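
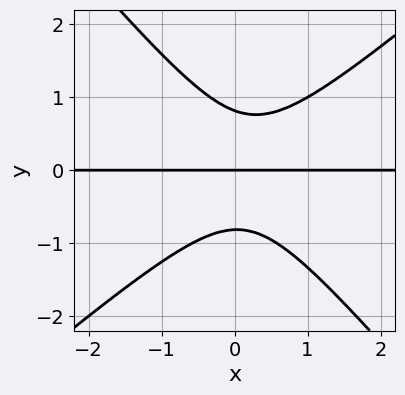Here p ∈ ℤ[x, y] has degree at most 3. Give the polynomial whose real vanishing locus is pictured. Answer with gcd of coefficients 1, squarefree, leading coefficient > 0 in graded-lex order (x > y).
3*x^2*y - x*y^2 - 3*y^3 - x*y + 2*y

First, the degree is 3 — no degree-2 curve has this shape.
Then, against the integer gridlines: the visible x-axis segment lies entirely on the curve; it crosses the y-axis at the gridline y = 0.
Finally, fitting integer coefficients to these (and the overall shape) gives p.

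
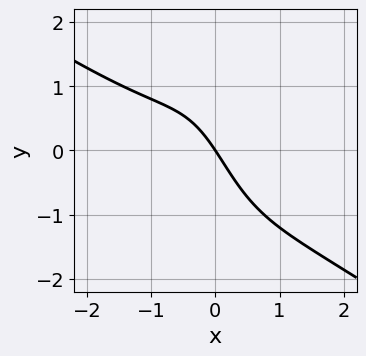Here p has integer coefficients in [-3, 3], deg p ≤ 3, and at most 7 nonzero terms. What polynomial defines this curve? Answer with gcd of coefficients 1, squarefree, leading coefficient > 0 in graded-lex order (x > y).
First, degree: a generic line meets the curve in up to 3 points, so deg p = 3.
Next, reading off the gridlines: it crosses the y-axis at the gridline y = 0; it meets the x-axis at x = 0 (among the integer gridlines).
Finally, the integer polynomial consistent with all of this is the stated p.

2*x^3 + 3*x^2*y + x^2 + 3*x + 2*y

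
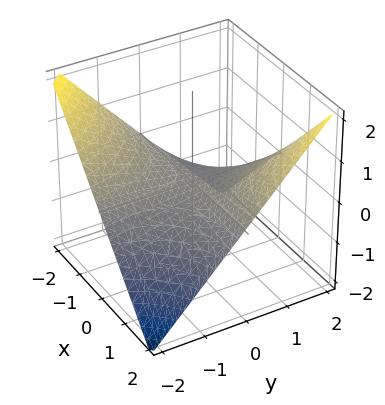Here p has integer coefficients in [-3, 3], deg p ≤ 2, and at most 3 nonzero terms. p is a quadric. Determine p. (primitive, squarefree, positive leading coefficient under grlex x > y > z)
x*y - 2*z

First, the degree is 2 — a hyperbolic paraboloid; a quadric.
Next, against the integer gridlines: the visible y-axis segment lies entirely on the surface; the visible x-axis segment lies entirely on the surface; it crosses the z-axis at the gridline z = 0.
Finally, fitting integer coefficients to these (and the overall shape) gives p.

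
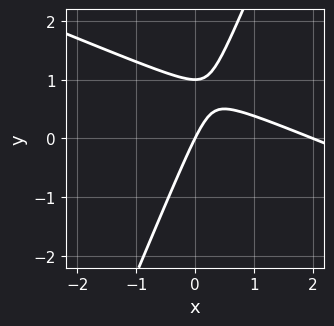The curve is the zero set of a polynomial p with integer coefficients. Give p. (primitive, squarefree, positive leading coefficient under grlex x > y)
x^2 + 2*x*y - y^2 - 2*x + y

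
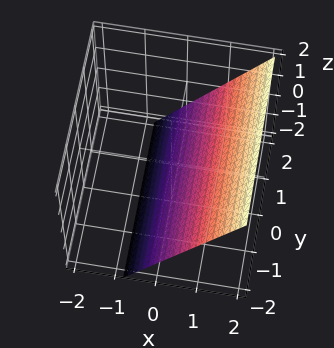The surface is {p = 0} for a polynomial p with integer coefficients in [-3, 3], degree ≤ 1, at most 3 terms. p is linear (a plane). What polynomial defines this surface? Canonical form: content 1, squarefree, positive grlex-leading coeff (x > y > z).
3*x - 2*z - 2

1. deg p = 1. The surface is flat (a plane).
2. From the axis intercepts and sections: it misses every integer gridline on the y-axis; one z-axis crossing is at z = -1.
3. The integer polynomial consistent with all of this is the stated p.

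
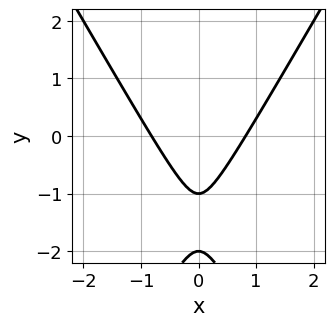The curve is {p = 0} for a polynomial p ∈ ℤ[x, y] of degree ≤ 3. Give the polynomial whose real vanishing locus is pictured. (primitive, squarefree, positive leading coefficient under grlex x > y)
3*x^2 - y^2 - 3*y - 2

(a) Degree: no degree-1 curve has this shape, so deg p = 2.
(b) Symmetries: the x ↦ −x reflection is a symmetry, so x appears only in even powers.
(c) Against the integer gridlines: the y-axis gridline crossings are at y ∈ {-2, -1}.
(d) The integer polynomial consistent with all of this is the stated p.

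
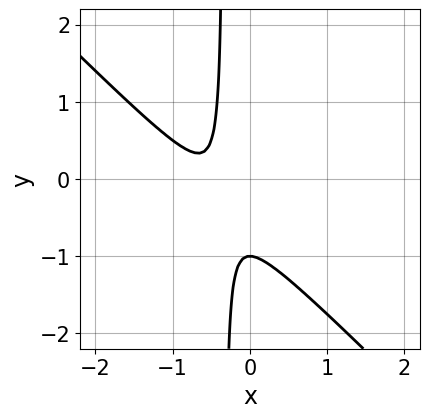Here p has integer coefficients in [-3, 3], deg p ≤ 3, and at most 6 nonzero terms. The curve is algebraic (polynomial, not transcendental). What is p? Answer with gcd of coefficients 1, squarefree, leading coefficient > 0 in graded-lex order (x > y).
3*x^2 + 3*x*y + 3*x + y + 1

First, deg p = 2. A generic line meets the curve in up to 2 points.
Next, reading off the gridlines: it misses every integer gridline on the x-axis; it meets the y-axis at y = -1 (among the integer gridlines).
Finally, these observations pin down the coefficients.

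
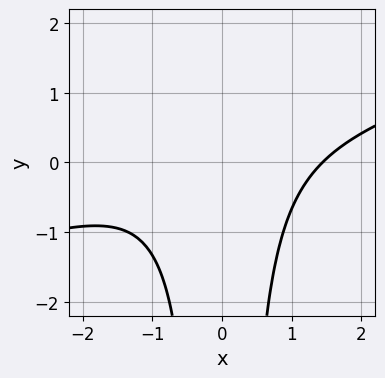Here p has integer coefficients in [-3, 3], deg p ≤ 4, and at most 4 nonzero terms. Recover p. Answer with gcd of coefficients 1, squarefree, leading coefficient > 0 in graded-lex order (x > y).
x^3 - 3*x^2*y - 3

1. The degree is 3 — a generic line meets the curve in up to 3 points.
2. Against the integer gridlines: no y-intercept at any integer in the box.
3. The integer polynomial consistent with all of this is the stated p.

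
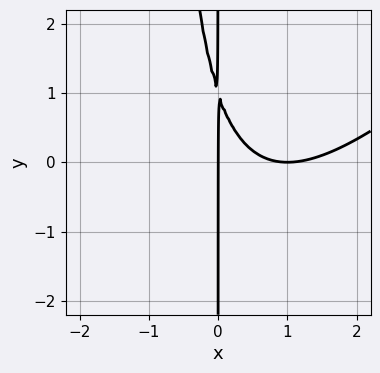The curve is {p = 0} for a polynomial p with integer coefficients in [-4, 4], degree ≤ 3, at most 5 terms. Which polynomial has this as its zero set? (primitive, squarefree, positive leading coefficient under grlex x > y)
x^3 - x^2*y - 2*x^2 - x*y + x

(a) Degree: the shape is more complex than any degree-2 curve, so deg p = 3.
(b) Against the integer gridlines: every point of the y-axis in the box is on the curve; the x-axis gridline crossings are at x ∈ {0, 1}.
(c) Matching integer coefficients to the picture gives p.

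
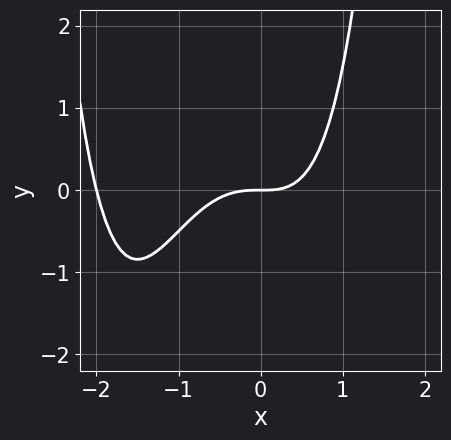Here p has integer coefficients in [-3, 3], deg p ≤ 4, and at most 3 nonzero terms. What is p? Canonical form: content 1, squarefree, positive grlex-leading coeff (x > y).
x^4 + 2*x^3 - 2*y

The degree is 4 — the shape is more complex than any degree-3 curve.
Against the integer gridlines: it meets the y-axis at y = 0 (among the integer gridlines); the x-axis gridline crossings are at x ∈ {-2, 0}.
Fitting integer coefficients to these (and the overall shape) gives p.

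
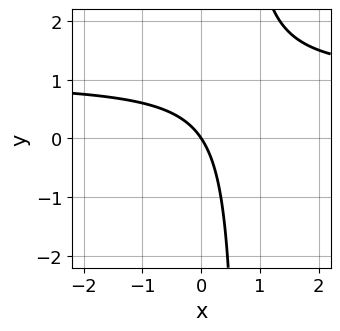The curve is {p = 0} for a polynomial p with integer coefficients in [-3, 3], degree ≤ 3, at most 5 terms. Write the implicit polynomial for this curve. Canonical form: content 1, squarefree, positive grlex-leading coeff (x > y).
First, degree: no degree-1 curve has this shape, so deg p = 2.
Next, from the visible intercepts: it meets the x-axis at x = 0 (among the integer gridlines); one y-axis crossing is at y = 0.
Finally, solving for integer coefficients yields p as stated.

3*x*y - 3*x - 2*y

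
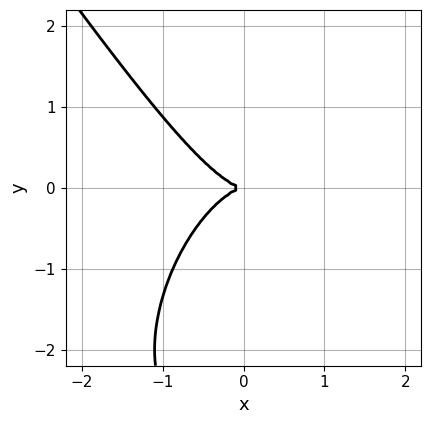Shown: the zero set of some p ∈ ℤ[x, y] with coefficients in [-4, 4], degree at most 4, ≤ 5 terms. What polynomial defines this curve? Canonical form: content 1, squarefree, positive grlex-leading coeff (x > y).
3*x^3 + y^3 + 3*y^2

1. Degree: a generic line meets the curve in up to 3 points, so deg p = 3.
2. Observable constraints: it meets the y-axis at y = 0 (among the integer gridlines); one x-axis crossing is at x = 0.
3. Solving for integer coefficients yields p as stated.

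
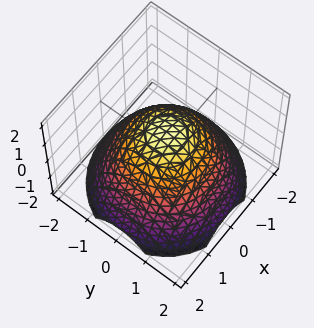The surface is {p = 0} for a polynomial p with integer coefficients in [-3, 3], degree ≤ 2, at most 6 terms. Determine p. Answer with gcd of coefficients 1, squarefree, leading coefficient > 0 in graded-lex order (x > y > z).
First, the degree is 2 — a generic line meets the surface in up to 2 points.
Next, by symmetry, the surface is invariant under rotation about z: p = q(x² + y², z).
Then, from the axis intercepts and sections: one z-axis crossing is at z = 1; a circular section at z = -1 has radius between 1 and 2.
Finally, putting this together gives p.

2*x^2 + 2*y^2 + 3*z - 3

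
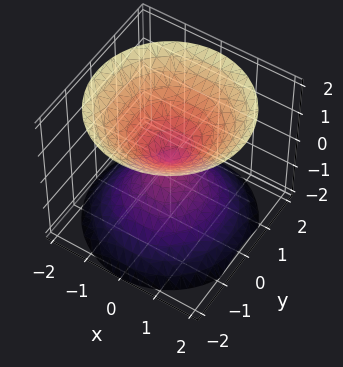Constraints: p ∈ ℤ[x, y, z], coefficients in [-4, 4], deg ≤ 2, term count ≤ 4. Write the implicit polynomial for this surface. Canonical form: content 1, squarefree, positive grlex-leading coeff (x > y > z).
x^2 + y^2 - z^2

1. The picture has 2 separate pieces. They look like related sheets of one shape, so recover p as a whole.
2. Degree: two nappes meeting at a single point; a quadric, so deg p = 2.
3. Symmetries: mirror symmetry z ↦ −z ⇒ only even powers of z; every cross-section ⟂ z is a circle, so x, y appear only via x² + y².
4. Reading off the gridlines: it crosses the x-axis at the gridline x = 0; one y-axis crossing is at y = 0; a circular section at z = -1 has radius exactly 1; it crosses the z-axis at the gridline z = 0.
5. Matching integer coefficients to the picture gives p.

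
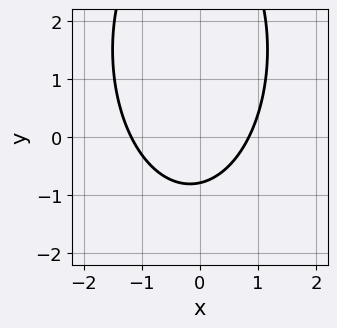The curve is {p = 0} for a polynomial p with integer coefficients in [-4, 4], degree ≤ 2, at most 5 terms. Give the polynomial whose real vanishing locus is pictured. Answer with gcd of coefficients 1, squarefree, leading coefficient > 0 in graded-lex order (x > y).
3*x^2 + y^2 + x - 3*y - 3

(a) deg p = 2.
(b) Putting this together gives p.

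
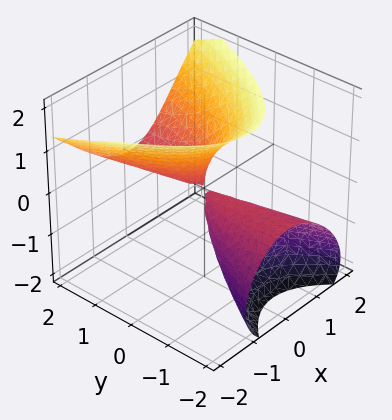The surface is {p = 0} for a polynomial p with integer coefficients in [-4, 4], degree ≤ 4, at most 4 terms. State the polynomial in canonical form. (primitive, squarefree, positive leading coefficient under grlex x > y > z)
(a) The picture has 2 separate pieces.
(b) The degree is 3 — the shape is more complex than any degree-2 surface.
(c) Against the integer gridlines: it crosses the x-axis at the gridline x = 0; the visible y-axis segment lies entirely on the surface.
(d) Assembling these constraints gives the stated polynomial.

z^3 - 3*x^2 - x*z + 3*y*z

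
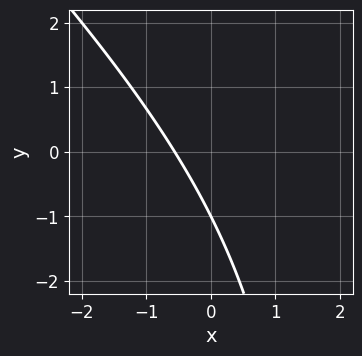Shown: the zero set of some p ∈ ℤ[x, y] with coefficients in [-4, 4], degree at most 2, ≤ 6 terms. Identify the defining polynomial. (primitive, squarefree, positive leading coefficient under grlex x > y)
1. deg p = 2.
2. Against the integer gridlines: it meets the y-axis at y = -1 (among the integer gridlines).
3. Together with the visible shape, these determine p as stated.

x^2 + x*y - 3*x - 2*y - 2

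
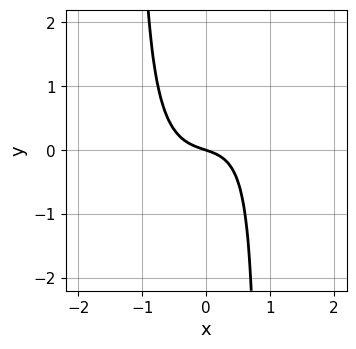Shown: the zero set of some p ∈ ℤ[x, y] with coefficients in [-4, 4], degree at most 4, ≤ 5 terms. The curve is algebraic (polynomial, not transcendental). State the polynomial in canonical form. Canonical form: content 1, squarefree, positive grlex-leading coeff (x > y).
1. The degree is 3 — a generic line meets the curve in up to 3 points.
2. Reading off the gridlines: one x-axis crossing is at x = 0; it crosses the y-axis at the gridline y = 0.
3. Solving for integer coefficients yields p as stated.

3*x^3 - 3*x^2*y - x*y + x + 3*y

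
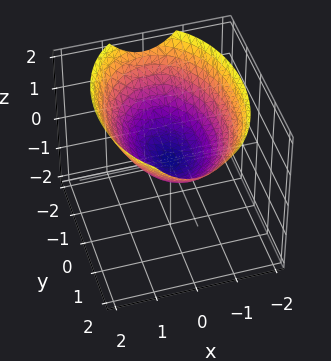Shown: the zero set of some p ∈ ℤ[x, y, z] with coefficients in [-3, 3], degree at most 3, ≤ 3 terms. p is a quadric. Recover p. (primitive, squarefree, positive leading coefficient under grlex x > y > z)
2*x^2 + y^2 - 3*z

First, degree: a paraboloid; a quadric, so deg p = 2.
Next, symmetries: it's symmetric under y → −y, forcing even powers of y; it's symmetric under x → −x, forcing even powers of x.
Next, reading off the gridlines: it meets the x-axis at x = 0 (among the integer gridlines); it meets the y-axis at y = 0 (among the integer gridlines); one z-axis crossing is at z = 0.
Finally, these observations pin down the coefficients.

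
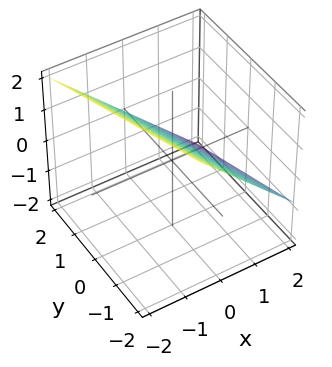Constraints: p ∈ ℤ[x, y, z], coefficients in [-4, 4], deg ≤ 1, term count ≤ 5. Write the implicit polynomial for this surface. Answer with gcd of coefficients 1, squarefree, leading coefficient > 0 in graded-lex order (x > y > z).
1. deg p = 1. Every cross-section is a straight line — this is a plane.
2. From the visible intercepts: one y-axis crossing is at y = 2.
3. Assembling these constraints gives the stated polynomial.

3*x + y + 3*z - 2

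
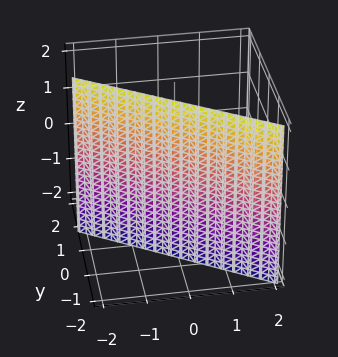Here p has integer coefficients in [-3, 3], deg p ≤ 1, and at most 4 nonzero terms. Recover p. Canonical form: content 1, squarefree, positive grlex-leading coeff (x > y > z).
2*x + 3*y + 2

(a) The degree is 1 — every cross-section is a straight line — this is a plane.
(b) From the visible intercepts: it misses every integer gridline on the z-axis; one x-axis crossing is at x = -1.
(c) Assembling these constraints gives the stated polynomial.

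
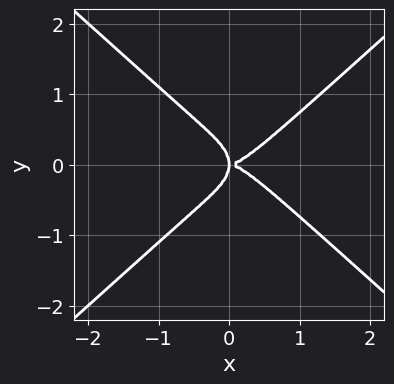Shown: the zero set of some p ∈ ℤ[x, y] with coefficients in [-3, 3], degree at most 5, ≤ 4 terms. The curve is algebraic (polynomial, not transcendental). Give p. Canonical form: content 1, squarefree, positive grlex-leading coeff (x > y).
2*x^4 - 3*y^4 - 2*x*y^2

The degree is 4 — the shape is more complex than any degree-3 curve.
Symmetries: the y ↦ −y reflection is a symmetry, so y appears only in even powers.
From the axis intercepts and sections: it meets the y-axis at y = 0 (among the integer gridlines); it crosses the x-axis at the gridline x = 0.
Fitting integer coefficients to these (and the overall shape) gives p.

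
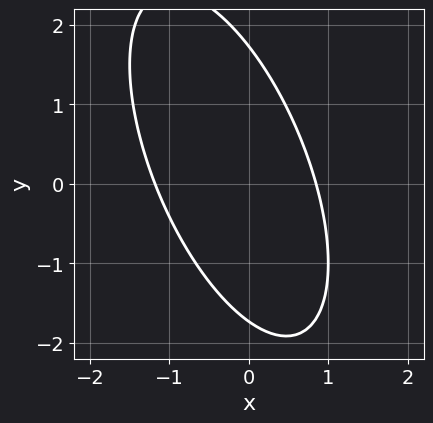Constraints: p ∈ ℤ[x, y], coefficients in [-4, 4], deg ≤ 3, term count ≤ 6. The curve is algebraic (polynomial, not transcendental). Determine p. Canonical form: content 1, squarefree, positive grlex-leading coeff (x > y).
3*x^2 + 2*x*y + y^2 + x - 3

(a) deg p = 2.
(b) Matching integer coefficients to the picture gives p.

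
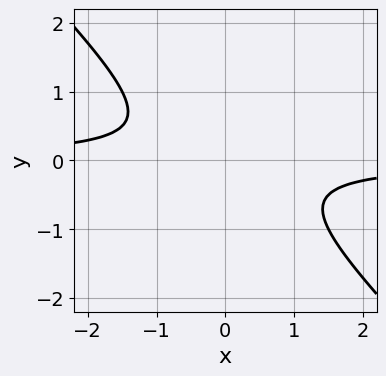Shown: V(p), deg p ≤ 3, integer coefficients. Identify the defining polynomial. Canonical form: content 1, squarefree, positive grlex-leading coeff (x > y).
(a) deg p = 2. The shape is more complex than any degree-1 curve.
(b) Against the integer gridlines: no y-intercept at any integer in the box; no x-intercept at any integer in the box.
(c) Assembling these constraints gives the stated polynomial.

2*x*y + 2*y^2 + 1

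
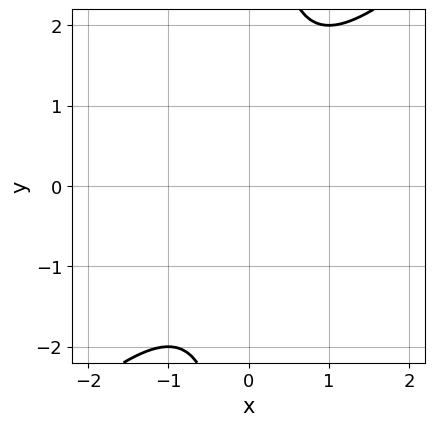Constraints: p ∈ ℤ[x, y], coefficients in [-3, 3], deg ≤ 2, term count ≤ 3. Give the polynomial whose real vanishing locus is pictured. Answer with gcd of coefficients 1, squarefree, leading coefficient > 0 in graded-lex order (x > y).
x^2 - x*y + 1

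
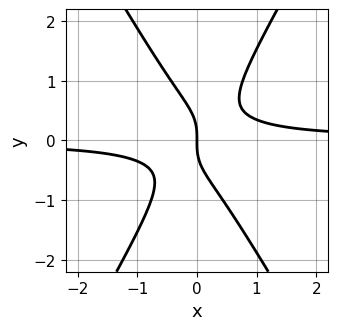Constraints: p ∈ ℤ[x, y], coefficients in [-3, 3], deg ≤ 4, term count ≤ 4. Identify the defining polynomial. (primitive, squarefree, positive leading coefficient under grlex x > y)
3*x^2*y - y^3 - x

The degree is 3 — no degree-2 curve has this shape.
Observable constraints: it crosses the x-axis at the gridline x = 0; it crosses the y-axis at the gridline y = 0.
Putting this together gives p.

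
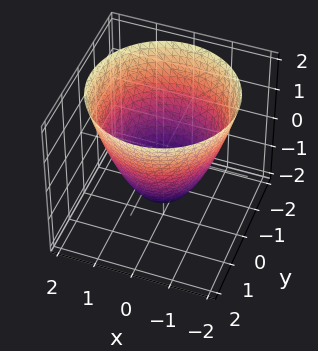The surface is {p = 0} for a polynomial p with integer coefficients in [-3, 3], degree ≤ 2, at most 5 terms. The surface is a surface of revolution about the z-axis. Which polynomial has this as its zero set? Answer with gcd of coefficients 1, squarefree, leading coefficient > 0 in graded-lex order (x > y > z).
The degree is 2 — the shape is more complex than any degree-1 surface.
Symmetry: the z-axis is an axis of rotation, so x and y enter only as x² + y².
Reading off the gridlines: a circular section at z = 2 has radius between 1 and 2.
These observations pin down the coefficients.

2*x^2 + 2*y^2 - 2*z - 3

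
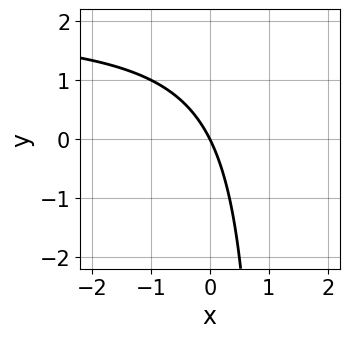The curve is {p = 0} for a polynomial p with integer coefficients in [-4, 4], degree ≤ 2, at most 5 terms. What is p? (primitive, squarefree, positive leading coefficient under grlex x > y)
The degree is 2 — a generic line meets the curve in up to 2 points.
Checking where it meets the axes: one x-axis crossing is at x = 0; it crosses the y-axis at the gridline y = 0.
Putting this together gives p.

x*y - 2*x - y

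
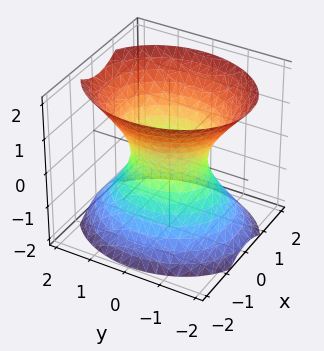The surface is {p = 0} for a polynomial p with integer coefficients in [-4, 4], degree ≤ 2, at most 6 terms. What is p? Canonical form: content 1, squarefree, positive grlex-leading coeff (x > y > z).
3*x^2 + 2*y^2 - 2*z^2 - 2

First, deg p = 2. One connected sheet with a waist; a quadric.
Next, symmetries: the y ↦ −y reflection is a symmetry, so y appears only in even powers; the z ↦ −z reflection is a symmetry, so z appears only in even powers; mirror symmetry x ↦ −x ⇒ only even powers of x.
Then, checking where it meets the axes: it misses every integer gridline on the z-axis; among the integer gridlines, it crosses the y-axis at y ∈ {-1, 1}.
Finally, matching integer coefficients to the picture gives p.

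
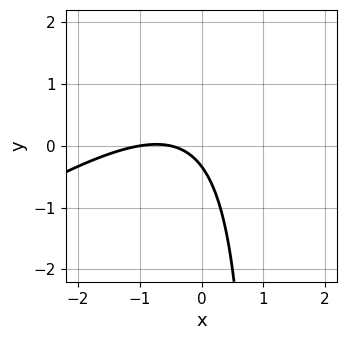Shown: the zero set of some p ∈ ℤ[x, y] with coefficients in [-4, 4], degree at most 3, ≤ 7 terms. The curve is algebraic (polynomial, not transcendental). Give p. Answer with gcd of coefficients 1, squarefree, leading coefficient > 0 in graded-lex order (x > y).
1. The degree is 2 — no degree-1 curve has this shape.
2. Reading off the gridlines: it crosses the x-axis at the gridline x = -1.
3. Fitting integer coefficients to these (and the overall shape) gives p.

2*x^2 - 3*x*y + 3*x + 3*y + 1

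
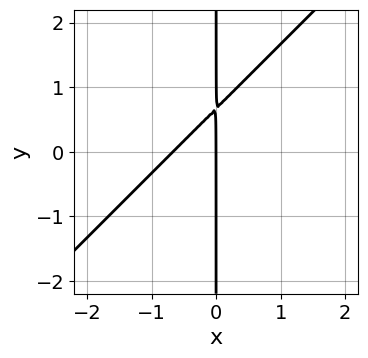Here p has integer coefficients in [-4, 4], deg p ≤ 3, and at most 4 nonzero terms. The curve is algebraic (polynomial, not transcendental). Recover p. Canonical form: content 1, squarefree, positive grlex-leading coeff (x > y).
3*x^2 - 3*x*y + 2*x

First, deg p = 2. A generic line meets the curve in up to 2 points.
Then, against the integer gridlines: one x-axis crossing is at x = 0; the visible y-axis segment lies entirely on the curve.
Finally, putting this together gives p.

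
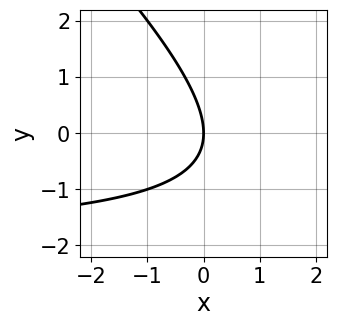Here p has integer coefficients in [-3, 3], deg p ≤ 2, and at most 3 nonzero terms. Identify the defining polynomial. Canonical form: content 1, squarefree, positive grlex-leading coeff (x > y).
1. The degree is 2 — a generic line meets the curve in up to 2 points.
2. From the visible intercepts: one x-axis crossing is at x = 0; it crosses the y-axis at the gridline y = 0.
3. Assembling these constraints gives the stated polynomial.

x*y + y^2 + 2*x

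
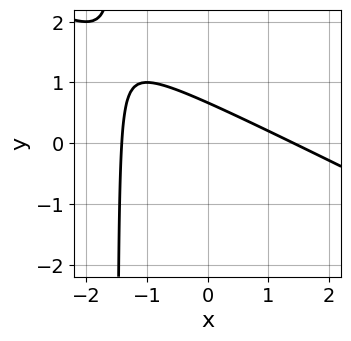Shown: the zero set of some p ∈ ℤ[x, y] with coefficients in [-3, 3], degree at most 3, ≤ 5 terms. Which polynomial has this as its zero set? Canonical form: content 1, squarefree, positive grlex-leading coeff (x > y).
x^2 + 2*x*y + 3*y - 2

1. The degree is 2 — the shape is more complex than any degree-1 curve.
2. Matching integer coefficients to the picture gives p.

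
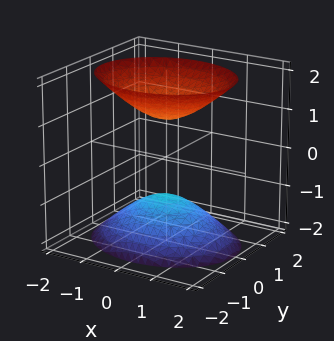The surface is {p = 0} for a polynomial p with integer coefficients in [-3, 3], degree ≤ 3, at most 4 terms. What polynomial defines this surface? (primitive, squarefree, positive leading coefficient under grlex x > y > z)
2*x^2 + 3*y^2 - 2*z^2 + 2

1. The picture has 2 separate pieces. They look like related sheets of one shape, so recover p as a whole.
2. The degree is 2 — two separate bowl-shaped sheets opening away from each other; a quadric.
3. Symmetries: mirror symmetry z ↦ −z ⇒ only even powers of z; it's symmetric under x → −x, forcing even powers of x; the y ↦ −y reflection is a symmetry, so y appears only in even powers.
4. From the axis intercepts and sections: among the integer gridlines, it crosses the z-axis at z ∈ {-1, 1}; no x-intercept at any integer in the box; no y-intercept at any integer in the box.
5. These observations pin down the coefficients.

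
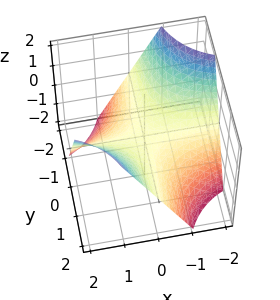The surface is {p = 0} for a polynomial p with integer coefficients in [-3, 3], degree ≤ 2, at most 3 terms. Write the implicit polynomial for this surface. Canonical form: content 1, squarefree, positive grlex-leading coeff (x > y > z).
(a) The degree is 2 — a hyperbolic paraboloid; a quadric.
(b) Observable constraints: it crosses the z-axis at the gridline z = 0; the visible y-axis segment lies entirely on the surface.
(c) These observations pin down the coefficients. Check: (1, 0, 0) on the x-axis lies on the surface, and p(1, 0, 0) = 0. ✓

x*y - z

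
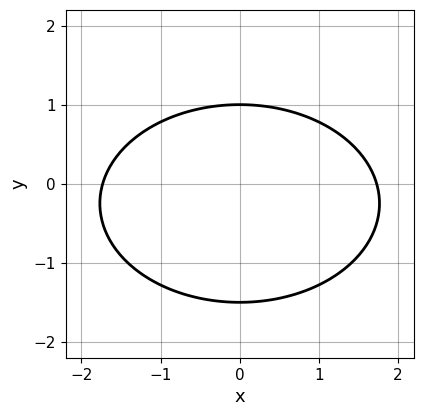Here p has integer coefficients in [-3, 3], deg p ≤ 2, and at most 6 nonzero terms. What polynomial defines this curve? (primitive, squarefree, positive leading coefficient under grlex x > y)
First, the degree is 2 — no degree-1 curve has this shape.
Next, symmetries: it's symmetric under x → −x, forcing even powers of x.
Then, observable constraints: one y-axis crossing is at y = 1.
Finally, the integer polynomial consistent with all of this is the stated p.

x^2 + 2*y^2 + y - 3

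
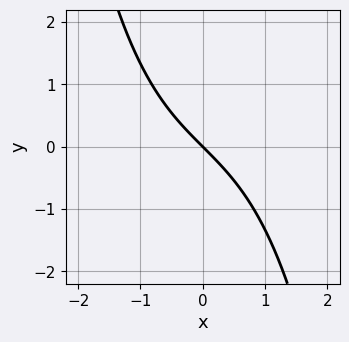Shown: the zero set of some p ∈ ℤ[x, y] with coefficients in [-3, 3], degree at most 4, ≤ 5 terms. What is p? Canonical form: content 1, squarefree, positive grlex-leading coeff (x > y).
x^3 + 3*x + 3*y

(a) The degree is 3 — no degree-2 curve has this shape.
(b) Observable constraints: one x-axis crossing is at x = 0; one y-axis crossing is at y = 0.
(c) Putting this together gives p.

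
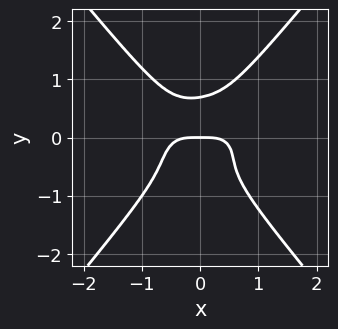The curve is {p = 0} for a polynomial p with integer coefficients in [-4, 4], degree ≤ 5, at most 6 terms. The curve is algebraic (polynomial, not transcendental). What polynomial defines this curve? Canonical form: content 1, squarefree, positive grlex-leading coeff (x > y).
Degree: the shape is more complex than any degree-3 curve, so deg p = 4.
Checking where it meets the axes: one y-axis crossing is at y = 0; it meets the x-axis at x = 0 (among the integer gridlines).
The integer polynomial consistent with all of this is the stated p.

2*x^4 + 3*x^2*y^2 - 3*y^4 + x*y^2 + y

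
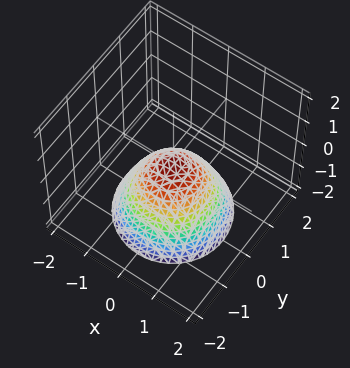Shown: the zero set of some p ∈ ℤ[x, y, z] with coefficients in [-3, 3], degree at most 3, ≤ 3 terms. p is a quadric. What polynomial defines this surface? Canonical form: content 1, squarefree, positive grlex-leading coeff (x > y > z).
x^2 + y^2 + z

First, deg p = 2. A paraboloid; a quadric.
Then, symmetries: rotational symmetry about the z-axis ⇒ p depends on x, y only through x² + y².
Next, reading off the gridlines: one y-axis crossing is at y = 0; it meets the z-axis at z = 0 (among the integer gridlines); it crosses the x-axis at the gridline x = 0.
Finally, fitting integer coefficients to these (and the overall shape) gives p.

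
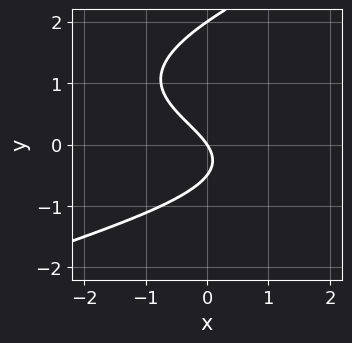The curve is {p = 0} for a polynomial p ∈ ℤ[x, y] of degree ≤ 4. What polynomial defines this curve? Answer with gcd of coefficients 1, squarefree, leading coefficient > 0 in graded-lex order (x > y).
x*y^2 - 2*y^3 + 3*y^2 + 3*x + 2*y

First, degree: the shape is more complex than any degree-2 curve, so deg p = 3.
Then, against the integer gridlines: the y-axis gridline crossings are at y ∈ {0, 2}; one x-axis crossing is at x = 0.
Finally, assembling these constraints gives the stated polynomial.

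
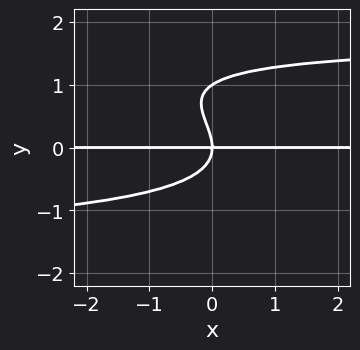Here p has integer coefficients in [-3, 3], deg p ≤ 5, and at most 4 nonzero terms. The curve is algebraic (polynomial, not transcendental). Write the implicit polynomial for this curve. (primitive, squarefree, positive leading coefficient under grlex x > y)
x*y^3 + 3*y^4 - 3*y^3 - 3*x*y

1. deg p = 4. No degree-3 curve has this shape.
2. From the visible intercepts: every point of the x-axis in the box is on the curve; among the integer gridlines, it crosses the y-axis at y ∈ {0, 1}.
3. These observations pin down the coefficients.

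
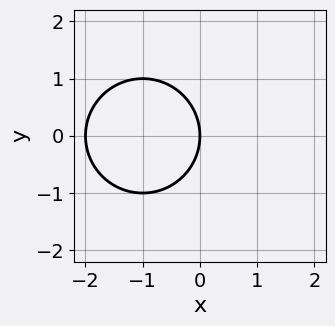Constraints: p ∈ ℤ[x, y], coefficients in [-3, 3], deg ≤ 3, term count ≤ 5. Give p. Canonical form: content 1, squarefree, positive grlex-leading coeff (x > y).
x^2 + y^2 + 2*x

Degree: no degree-1 curve has this shape, so deg p = 2.
Symmetries: it's symmetric under y → −y, forcing even powers of y.
From the axis intercepts and sections: it crosses the y-axis at the gridline y = 0; the x-axis gridline crossings are at x ∈ {-2, 0}.
Solving for integer coefficients yields p as stated.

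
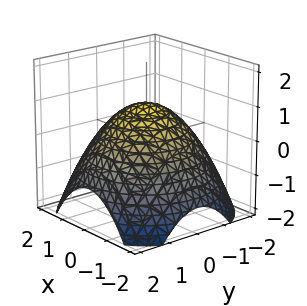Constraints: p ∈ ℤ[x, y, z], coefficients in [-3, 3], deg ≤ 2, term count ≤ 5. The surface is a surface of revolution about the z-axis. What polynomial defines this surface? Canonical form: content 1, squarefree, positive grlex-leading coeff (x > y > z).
Degree: the shape is more complex than any degree-1 surface, so deg p = 2.
Symmetries: rotational symmetry about the z-axis ⇒ p depends on x, y only through x² + y².
From the visible intercepts: a circular section at z = 0 has radius between 1 and 2; it crosses the z-axis at the gridline z = 1.
Solving for integer coefficients yields p as stated.

x^2 + y^2 + 2*z - 2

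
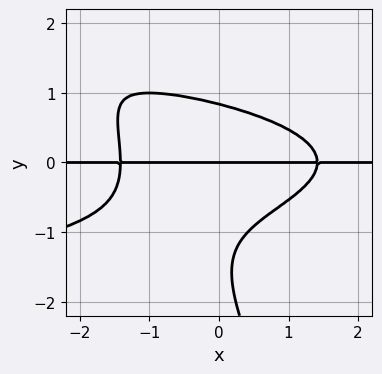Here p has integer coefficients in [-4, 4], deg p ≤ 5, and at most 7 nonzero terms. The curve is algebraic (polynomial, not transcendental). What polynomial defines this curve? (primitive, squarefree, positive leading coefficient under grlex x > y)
2*x*y^3 + y^4 + x^2*y + 2*y^3 - 2*y

deg p = 4. A generic line meets the curve in up to 4 points.
Checking where it meets the axes: every point of the x-axis in the box is on the curve; one y-axis crossing is at y = 0.
Solving for integer coefficients yields p as stated.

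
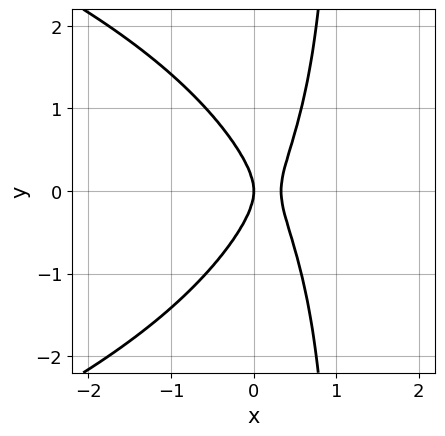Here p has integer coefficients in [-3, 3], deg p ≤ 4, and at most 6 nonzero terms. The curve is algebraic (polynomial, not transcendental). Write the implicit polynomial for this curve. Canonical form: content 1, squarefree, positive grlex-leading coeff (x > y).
1. Degree: a generic line meets the curve in up to 3 points, so deg p = 3.
2. Symmetries: it's symmetric under y → −y, forcing even powers of y.
3. From the visible intercepts: one y-axis crossing is at y = 0; it meets the x-axis at x = 0 (among the integer gridlines).
4. Together with the visible shape, these determine p as stated.

x*y^2 + 3*x^2 - y^2 - x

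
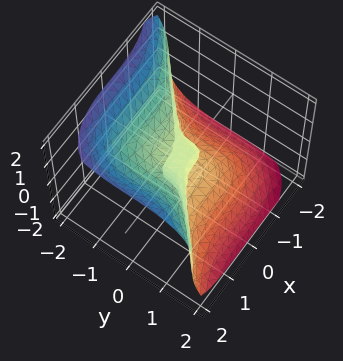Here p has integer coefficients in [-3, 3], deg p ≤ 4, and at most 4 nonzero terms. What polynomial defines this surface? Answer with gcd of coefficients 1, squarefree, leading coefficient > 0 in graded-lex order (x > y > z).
1. The degree is 3 — no degree-2 surface has this shape.
2. Reading off the gridlines: it meets the z-axis at z = 0 (among the integer gridlines); it meets the y-axis at y = 0 (among the integer gridlines); one x-axis crossing is at x = 0.
3. These observations pin down the coefficients.

2*x^3 - 3*y^3 - 3*z^3 + z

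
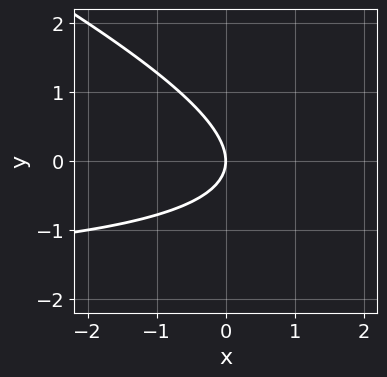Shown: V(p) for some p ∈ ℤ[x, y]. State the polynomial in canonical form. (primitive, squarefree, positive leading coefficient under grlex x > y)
x*y + 2*y^2 + 2*x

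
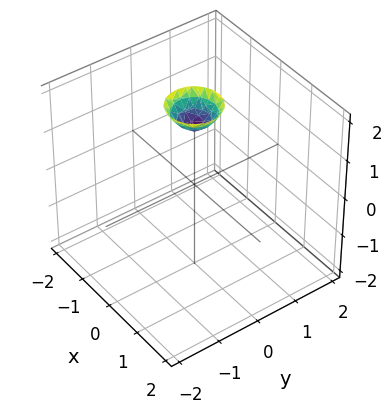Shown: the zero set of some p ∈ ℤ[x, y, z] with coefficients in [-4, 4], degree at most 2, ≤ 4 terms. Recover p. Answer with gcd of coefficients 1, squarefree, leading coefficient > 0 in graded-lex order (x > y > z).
First, deg p = 2.
Next, symmetry: every cross-section ⟂ z is a circle, so x, y appear only via x² + y².
Then, checking where it meets the axes: a circular section at z = 2 has radius between 0 and 1; no y-intercept at any integer in the box; the surface avoids every integer x-axis point in the box.
Finally, assembling these constraints gives the stated polynomial.

3*x^2 + 3*y^2 - 2*z + 3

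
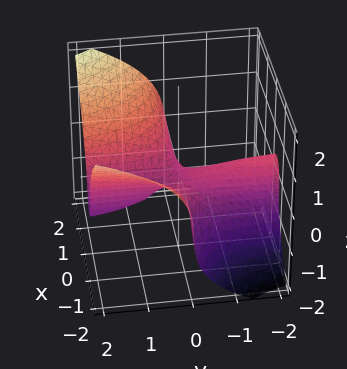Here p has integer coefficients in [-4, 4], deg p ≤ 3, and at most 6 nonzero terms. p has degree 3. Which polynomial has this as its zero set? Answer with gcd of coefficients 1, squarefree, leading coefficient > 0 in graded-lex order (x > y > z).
First, degree: a generic line meets the surface in up to 3 points, so deg p = 3.
Next, checking where it meets the axes: every point of the x-axis in the box is on the surface; it meets the z-axis at z = 0 (among the integer gridlines); every point of the y-axis in the box is on the surface.
Finally, solving for integer coefficients yields p as stated.

3*x^2*y - 2*z^3 + 2*x*y - 2*z^2 - z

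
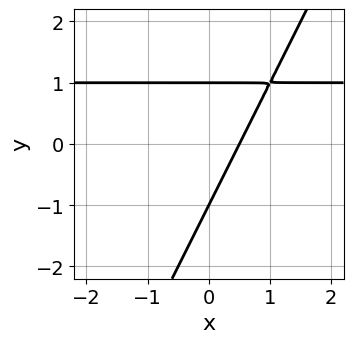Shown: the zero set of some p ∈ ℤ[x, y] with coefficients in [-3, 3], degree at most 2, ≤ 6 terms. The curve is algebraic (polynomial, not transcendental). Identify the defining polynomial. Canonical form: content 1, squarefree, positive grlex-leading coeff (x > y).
First, deg p = 2. The shape is more complex than any degree-1 curve.
Then, reading off the gridlines: the y-axis gridline crossings are at y ∈ {-1, 1}.
Finally, solving for integer coefficients yields p as stated.

2*x*y - y^2 - 2*x + 1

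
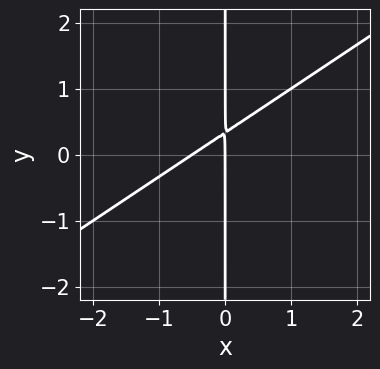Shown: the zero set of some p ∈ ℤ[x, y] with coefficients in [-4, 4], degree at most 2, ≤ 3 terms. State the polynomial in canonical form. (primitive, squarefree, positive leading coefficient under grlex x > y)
deg p = 2. The shape is more complex than any degree-1 curve.
Reading off the gridlines: it crosses the x-axis at the gridline x = 0; the visible y-axis segment lies entirely on the curve.
Together with the visible shape, these determine p as stated.

2*x^2 - 3*x*y + x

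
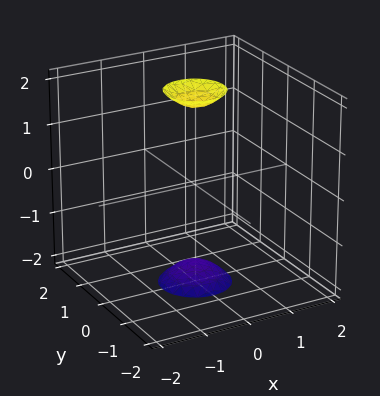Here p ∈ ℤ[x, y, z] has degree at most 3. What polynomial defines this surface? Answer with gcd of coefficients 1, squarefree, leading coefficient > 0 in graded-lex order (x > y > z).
3*x^2 + 3*y^2 - z^2 + 3

1. I count 2 distinct pieces.
2. Degree: the shape is more complex than any degree-1 surface, so deg p = 2.
3. Symmetries: rotational symmetry about the z-axis ⇒ p depends on x, y only through x² + y².
4. From the visible intercepts: it misses every integer gridline on the x-axis; it misses every integer gridline on the y-axis; a circular section at z = -2 has radius between 0 and 1.
5. Matching integer coefficients to the picture gives p.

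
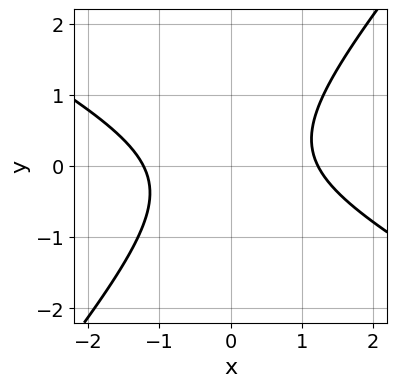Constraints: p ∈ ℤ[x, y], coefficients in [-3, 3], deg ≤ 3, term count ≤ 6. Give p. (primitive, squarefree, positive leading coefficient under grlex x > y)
2*x^2 + 2*x*y - 3*y^2 - 3

(a) deg p = 2.
(b) Against the integer gridlines: it misses every integer gridline on the y-axis.
(c) Together with the visible shape, these determine p as stated.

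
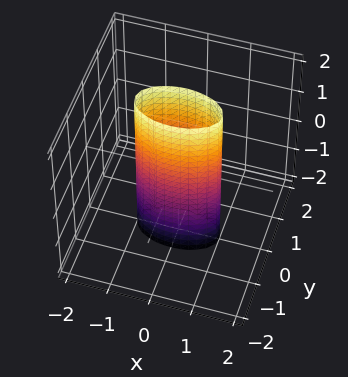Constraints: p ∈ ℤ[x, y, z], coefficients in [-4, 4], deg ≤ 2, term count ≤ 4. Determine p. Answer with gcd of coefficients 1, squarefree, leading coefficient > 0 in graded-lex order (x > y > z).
(a) The degree is 2 — constant cross-section along one axis; a quadric.
(b) Symmetries: it's symmetric under y → −y, forcing even powers of y; the z ↦ −z reflection is a symmetry, so z appears only in even powers; mirror symmetry x ↦ −x ⇒ only even powers of x.
(c) Reading off the gridlines: the x-axis gridline crossings are at x ∈ {-1, 1}; it misses every integer gridline on the z-axis.
(d) Putting this together gives p.

x^2 + 3*y^2 - 1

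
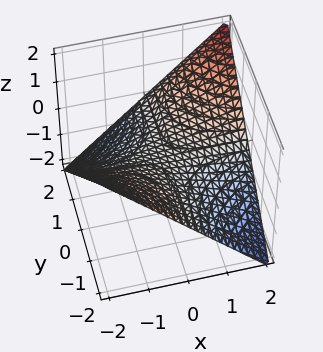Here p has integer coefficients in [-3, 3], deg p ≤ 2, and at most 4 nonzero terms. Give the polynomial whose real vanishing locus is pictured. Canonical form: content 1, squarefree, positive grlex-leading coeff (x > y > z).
x*y - 2*z

First, deg p = 2. A saddle surface; a quadric.
Then, from the axis intercepts and sections: the visible y-axis segment lies entirely on the surface; it crosses the z-axis at the gridline z = 0.
Finally, solving for integer coefficients yields p as stated. Check: (-1, 0, 0) on the x-axis lies on the surface, and p(-1, 0, 0) = 0. ✓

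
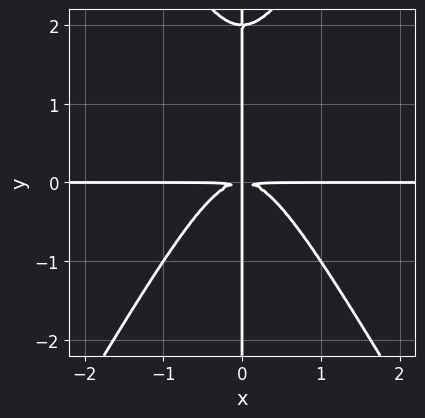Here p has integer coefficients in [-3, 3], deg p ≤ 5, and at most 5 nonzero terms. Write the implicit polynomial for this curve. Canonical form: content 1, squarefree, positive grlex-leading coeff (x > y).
3*x^3*y - x*y^3 + 2*x*y^2

The degree is 4 — no degree-3 curve has this shape.
Reading off the gridlines: every point of the x-axis in the box is on the curve; every point of the y-axis in the box is on the curve.
Assembling these constraints gives the stated polynomial.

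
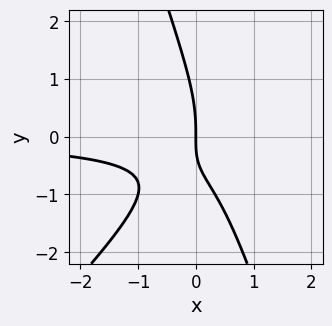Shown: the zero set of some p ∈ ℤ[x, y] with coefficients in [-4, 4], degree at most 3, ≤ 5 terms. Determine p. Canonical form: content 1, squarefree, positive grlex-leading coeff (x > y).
First, degree: no degree-2 curve has this shape, so deg p = 3.
Next, against the integer gridlines: it crosses the y-axis at the gridline y = 0; it meets the x-axis at x = 0 (among the integer gridlines).
Finally, these observations pin down the coefficients.

3*x^2*y - 2*x*y^2 - y^3 - 3*x*y - 3*x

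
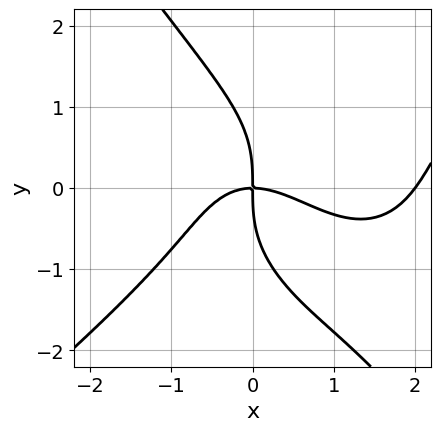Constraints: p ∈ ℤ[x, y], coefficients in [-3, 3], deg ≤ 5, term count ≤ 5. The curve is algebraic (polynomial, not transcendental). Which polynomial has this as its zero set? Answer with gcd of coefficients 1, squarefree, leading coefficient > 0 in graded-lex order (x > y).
x^4 - x*y^3 - y^4 - 2*x^3 - 3*x*y

1. deg p = 4.
2. From the visible intercepts: the x-axis gridline crossings are at x ∈ {0, 2}; it meets the y-axis at y = 0 (among the integer gridlines).
3. Assembling these constraints gives the stated polynomial.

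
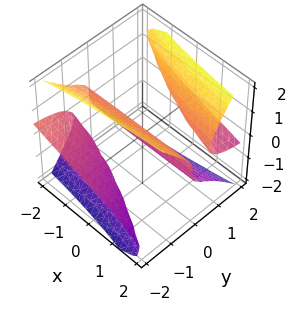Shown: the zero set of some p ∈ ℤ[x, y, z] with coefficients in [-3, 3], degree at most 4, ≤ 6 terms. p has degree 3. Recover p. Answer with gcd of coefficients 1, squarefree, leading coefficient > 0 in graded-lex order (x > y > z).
First, the picture has 3 separate pieces. They look like related sheets of one shape, so recover p as a whole.
Then, degree: the shape is more complex than any degree-2 surface, so deg p = 3.
Then, against the integer gridlines: one y-axis crossing is at y = 0; it meets the z-axis at z = 0 (among the integer gridlines).
Finally, solving for integer coefficients yields p as stated. Check: (-1, 0, 0) on the x-axis lies on the surface, and p(-1, 0, 0) = 0. ✓

x*y^2 + 3*y^2*z - 2*z^3 - 2*y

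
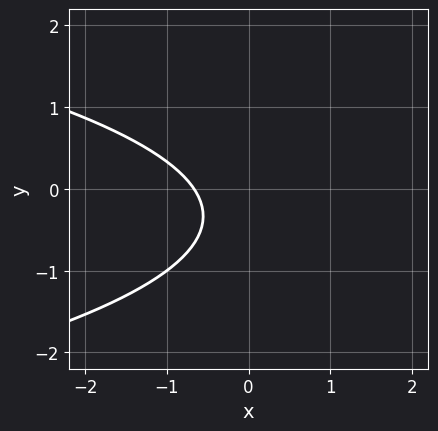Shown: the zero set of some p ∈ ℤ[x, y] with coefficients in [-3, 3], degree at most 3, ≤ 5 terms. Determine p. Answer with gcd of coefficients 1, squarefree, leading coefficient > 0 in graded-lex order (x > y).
3*y^2 + 3*x + 2*y + 2

Degree: no degree-1 curve has this shape, so deg p = 2.
Against the integer gridlines: no y-intercept at any integer in the box.
Solving for integer coefficients yields p as stated.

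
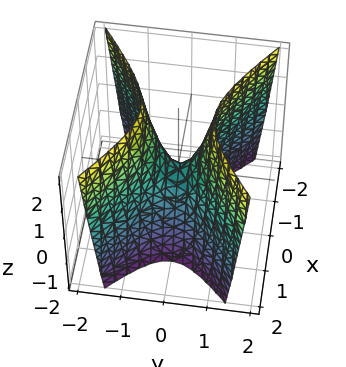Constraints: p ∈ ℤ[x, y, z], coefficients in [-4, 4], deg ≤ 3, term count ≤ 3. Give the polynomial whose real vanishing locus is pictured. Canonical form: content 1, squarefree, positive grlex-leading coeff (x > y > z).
First, deg p = 2.
Then, symmetries: the x ↦ −x reflection is a symmetry, so x appears only in even powers; it's symmetric under y → −y, forcing even powers of y.
Next, observable constraints: it meets the z-axis at z = 0 (among the integer gridlines); it meets the y-axis at y = 0 (among the integer gridlines); it meets the x-axis at x = 0 (among the integer gridlines).
Finally, putting this together gives p.

2*x^2 - 3*y^2 + z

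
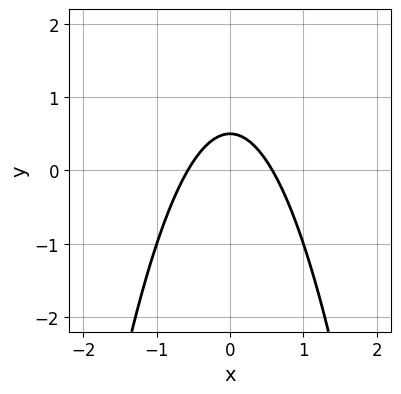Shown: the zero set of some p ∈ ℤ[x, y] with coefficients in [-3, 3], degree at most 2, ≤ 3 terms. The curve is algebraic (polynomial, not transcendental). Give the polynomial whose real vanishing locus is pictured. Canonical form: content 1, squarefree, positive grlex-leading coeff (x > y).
First, the degree is 2 — the shape is more complex than any degree-1 curve.
Then, symmetries: it's symmetric under x → −x, forcing even powers of x.
Finally, putting this together gives p.

3*x^2 + 2*y - 1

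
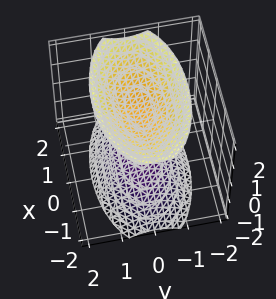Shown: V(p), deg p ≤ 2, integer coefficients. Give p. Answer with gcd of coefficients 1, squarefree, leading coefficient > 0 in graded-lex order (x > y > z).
1. The picture has 2 separate pieces.
2. deg p = 2.
3. Symmetries: the z ↦ −z reflection is a symmetry, so z appears only in even powers; mirror symmetry x ↦ −x ⇒ only even powers of x; it's symmetric under y → −y, forcing even powers of y.
4. From the axis intercepts and sections: the surface avoids every integer y-axis point in the box; no x-intercept at any integer in the box.
5. These observations pin down the coefficients.

x^2 + 3*y^2 - 2*z^2 + 3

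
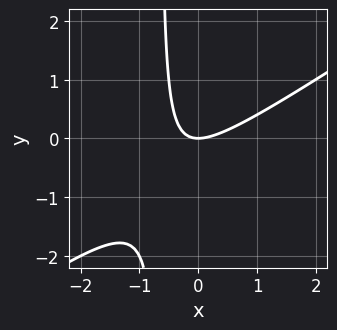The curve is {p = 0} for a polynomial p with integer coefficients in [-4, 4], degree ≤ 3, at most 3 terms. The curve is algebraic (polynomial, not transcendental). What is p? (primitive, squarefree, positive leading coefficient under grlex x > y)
First, degree: the shape is more complex than any degree-1 curve, so deg p = 2.
Then, from the axis intercepts and sections: it meets the y-axis at y = 0 (among the integer gridlines); one x-axis crossing is at x = 0.
Finally, together with the visible shape, these determine p as stated.

2*x^2 - 3*x*y - 2*y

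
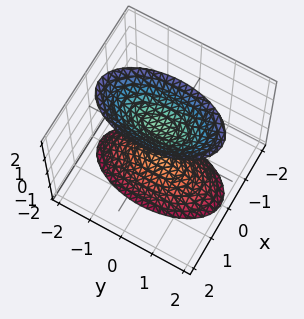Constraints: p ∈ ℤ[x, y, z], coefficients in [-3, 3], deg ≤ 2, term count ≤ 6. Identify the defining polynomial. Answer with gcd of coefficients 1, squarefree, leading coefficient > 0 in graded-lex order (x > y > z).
3*x^2 + y^2 - z^2 + 1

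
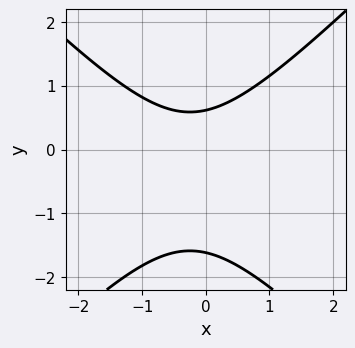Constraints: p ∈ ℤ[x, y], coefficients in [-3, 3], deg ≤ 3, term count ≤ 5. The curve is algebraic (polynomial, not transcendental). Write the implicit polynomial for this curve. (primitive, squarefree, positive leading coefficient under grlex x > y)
2*x^2 - 2*y^2 + x - 2*y + 2

The degree is 2 — the shape is more complex than any degree-1 curve.
From the axis intercepts and sections: it misses every integer gridline on the x-axis.
The integer polynomial consistent with all of this is the stated p.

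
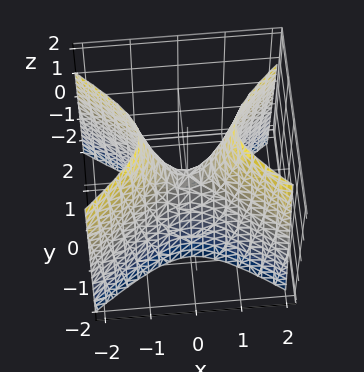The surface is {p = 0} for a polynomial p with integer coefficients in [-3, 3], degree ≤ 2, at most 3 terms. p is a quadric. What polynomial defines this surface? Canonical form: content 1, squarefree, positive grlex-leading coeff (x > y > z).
First, the degree is 2 — a hyperbolic paraboloid; a quadric.
Then, symmetries: the y ↦ −y reflection is a symmetry, so y appears only in even powers; the x ↦ −x reflection is a symmetry, so x appears only in even powers.
Next, from the visible intercepts: it meets the y-axis at y = 0 (among the integer gridlines); it meets the x-axis at x = 0 (among the integer gridlines); it meets the z-axis at z = 0 (among the integer gridlines).
Finally, putting this together gives p.

2*x^2 - 3*y^2 - z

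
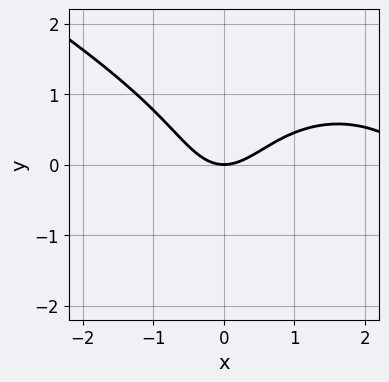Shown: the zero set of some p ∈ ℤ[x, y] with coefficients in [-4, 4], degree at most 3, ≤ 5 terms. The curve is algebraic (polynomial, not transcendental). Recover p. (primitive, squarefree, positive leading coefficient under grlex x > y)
x^3 + x^2*y + 2*y^3 - 3*x^2 + 3*y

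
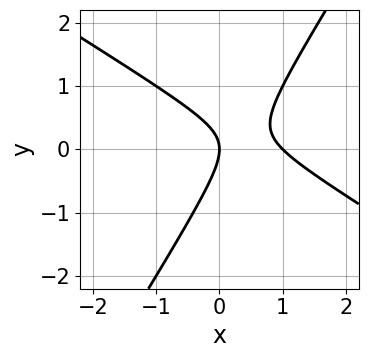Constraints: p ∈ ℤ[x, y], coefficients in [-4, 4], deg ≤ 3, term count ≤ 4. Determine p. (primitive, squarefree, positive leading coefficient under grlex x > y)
x^2 + x*y - y^2 - x

1. The degree is 2 — no degree-1 curve has this shape.
2. Against the integer gridlines: one y-axis crossing is at y = 0; the x-axis gridline crossings are at x ∈ {0, 1}.
3. Assembling these constraints gives the stated polynomial.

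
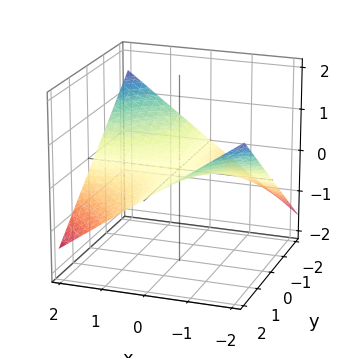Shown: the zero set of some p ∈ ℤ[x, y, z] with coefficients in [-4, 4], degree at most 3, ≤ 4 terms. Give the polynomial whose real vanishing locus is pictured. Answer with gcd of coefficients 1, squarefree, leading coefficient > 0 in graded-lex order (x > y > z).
x*y + 3*z

deg p = 2. A saddle surface; a quadric.
From the visible intercepts: the visible y-axis segment lies entirely on the surface; the visible x-axis segment lies entirely on the surface; one z-axis crossing is at z = 0.
The integer polynomial consistent with all of this is the stated p.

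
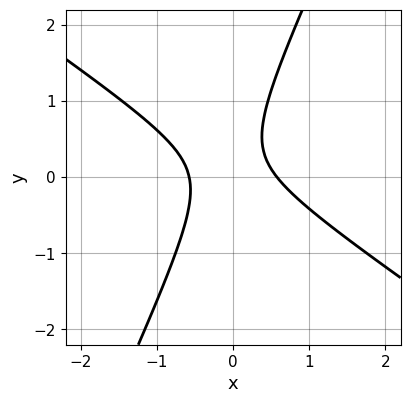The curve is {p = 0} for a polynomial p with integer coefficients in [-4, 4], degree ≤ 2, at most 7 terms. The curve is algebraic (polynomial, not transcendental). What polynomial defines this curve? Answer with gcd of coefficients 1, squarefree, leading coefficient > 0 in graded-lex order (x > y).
(a) The degree is 2 — the shape is more complex than any degree-1 curve.
(b) Reading off the gridlines: it misses every integer gridline on the y-axis.
(c) These observations pin down the coefficients.

3*x^2 + 3*x*y - 2*y^2 + y - 1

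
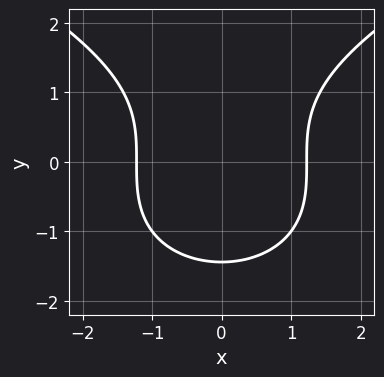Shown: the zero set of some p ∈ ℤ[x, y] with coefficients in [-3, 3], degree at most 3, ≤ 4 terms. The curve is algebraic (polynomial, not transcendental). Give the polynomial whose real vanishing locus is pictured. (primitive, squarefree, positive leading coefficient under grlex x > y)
y^3 - 2*x^2 + 3

(a) deg p = 3. No degree-2 curve has this shape.
(b) Symmetries: the x ↦ −x reflection is a symmetry, so x appears only in even powers.
(c) Assembling these constraints gives the stated polynomial.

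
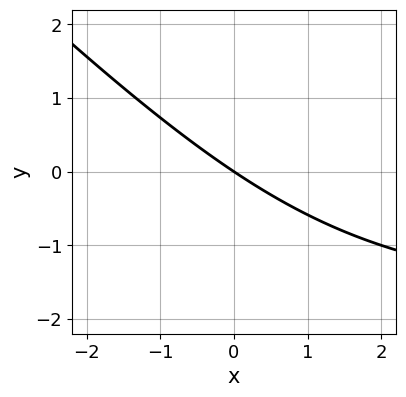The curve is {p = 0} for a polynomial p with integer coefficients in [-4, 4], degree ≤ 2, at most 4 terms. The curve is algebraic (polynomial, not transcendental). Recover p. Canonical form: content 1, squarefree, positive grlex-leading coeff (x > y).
(a) Degree: the shape is more complex than any degree-1 curve, so deg p = 2.
(b) Observable constraints: it crosses the y-axis at the gridline y = 0; one x-axis crossing is at x = 0.
(c) Together with the visible shape, these determine p as stated.

x*y + y^2 + 2*x + 3*y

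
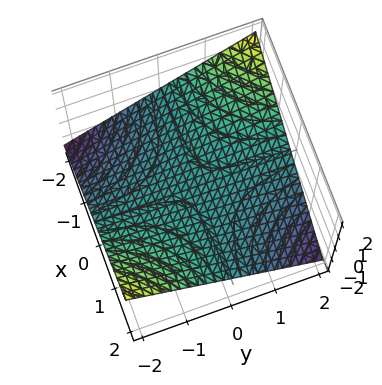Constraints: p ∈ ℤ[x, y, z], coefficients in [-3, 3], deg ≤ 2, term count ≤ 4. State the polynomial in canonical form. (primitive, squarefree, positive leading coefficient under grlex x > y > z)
x*y + 3*z

The degree is 2 — a hyperbolic paraboloid; a quadric.
Observable constraints: one z-axis crossing is at z = 0; every point of the y-axis in the box is on the surface; every point of the x-axis in the box is on the surface.
Solving for integer coefficients yields p as stated.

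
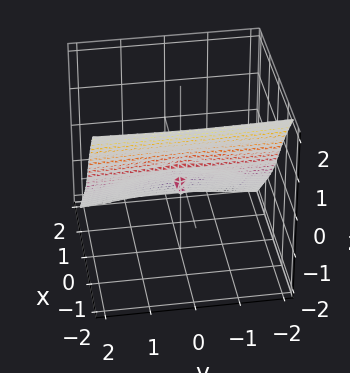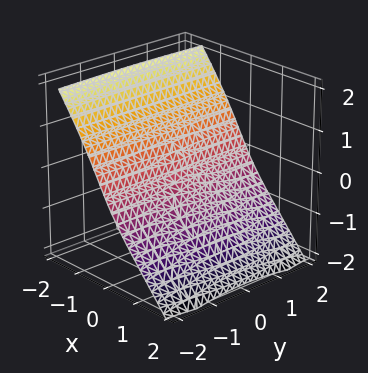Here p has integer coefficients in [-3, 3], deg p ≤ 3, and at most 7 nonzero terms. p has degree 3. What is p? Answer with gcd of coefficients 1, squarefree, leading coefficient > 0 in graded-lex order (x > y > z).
3*x^3 + 3*x*y^2 + 2*y^2*z + 2*z^3 + 2*x*z

(a) Degree: the shape is more complex than any degree-2 surface, so deg p = 3.
(b) Observable constraints: one z-axis crossing is at z = 0; one x-axis crossing is at x = 0; every point of the y-axis in the box is on the surface.
(c) Solving for integer coefficients yields p as stated.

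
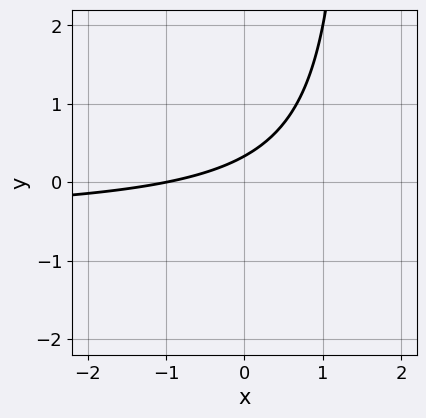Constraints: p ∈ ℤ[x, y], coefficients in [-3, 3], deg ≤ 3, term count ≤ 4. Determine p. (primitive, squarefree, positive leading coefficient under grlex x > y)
2*x*y + x - 3*y + 1

1. deg p = 2.
2. From the visible intercepts: it crosses the x-axis at the gridline x = -1.
3. Matching integer coefficients to the picture gives p.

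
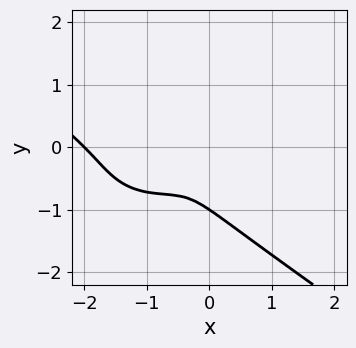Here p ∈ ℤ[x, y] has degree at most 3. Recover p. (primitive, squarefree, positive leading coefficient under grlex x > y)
x^3 + 3*y^3 + 2*x^2 - 2*x*y + 3*y^2

First, the degree is 3 — no degree-2 curve has this shape.
Next, checking where it meets the axes: one x-axis crossing is at x = -2; one y-axis crossing is at y = -1.
Finally, solving for integer coefficients yields p as stated.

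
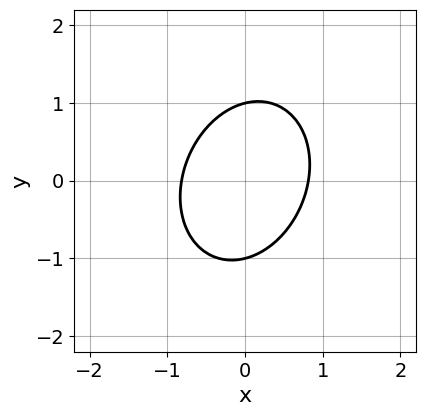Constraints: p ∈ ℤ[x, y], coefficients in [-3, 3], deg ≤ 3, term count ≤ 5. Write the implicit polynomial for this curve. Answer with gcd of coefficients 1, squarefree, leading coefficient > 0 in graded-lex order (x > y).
deg p = 2. A generic line meets the curve in up to 2 points.
Observable constraints: among the integer gridlines, it crosses the y-axis at y ∈ {-1, 1}.
Putting this together gives p.

3*x^2 - x*y + 2*y^2 - 2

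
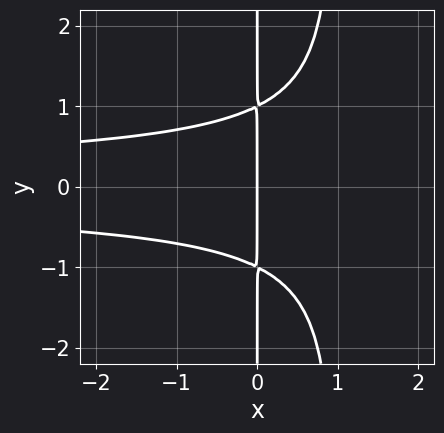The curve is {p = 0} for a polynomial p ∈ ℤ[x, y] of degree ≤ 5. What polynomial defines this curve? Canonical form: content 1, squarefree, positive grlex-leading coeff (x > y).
Degree: no degree-3 curve has this shape, so deg p = 4.
Symmetries: the y ↦ −y reflection is a symmetry, so y appears only in even powers.
Against the integer gridlines: every point of the y-axis in the box is on the curve; one x-axis crossing is at x = 0.
The integer polynomial consistent with all of this is the stated p.

x^2*y^2 - x*y^2 + x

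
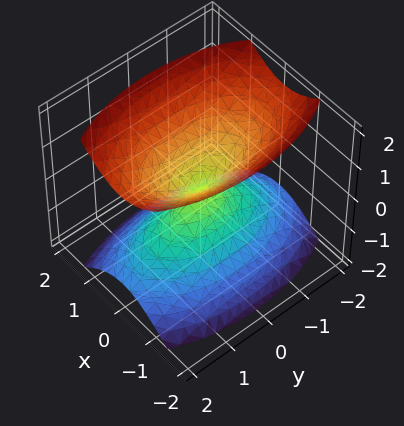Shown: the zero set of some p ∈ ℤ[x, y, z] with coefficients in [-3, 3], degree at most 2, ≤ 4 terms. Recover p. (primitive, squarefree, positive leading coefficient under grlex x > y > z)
(a) I count 2 distinct pieces. They look like related sheets of one shape, so recover p as a whole.
(b) Degree: a double cone through the origin; a quadric, so deg p = 2.
(c) Symmetries: mirror symmetry x ↦ −x ⇒ only even powers of x; mirror symmetry y ↦ −y ⇒ only even powers of y; mirror symmetry z ↦ −z ⇒ only even powers of z.
(d) Against the integer gridlines: one x-axis crossing is at x = 0; it crosses the y-axis at the gridline y = 0; one z-axis crossing is at z = 0.
(e) The integer polynomial consistent with all of this is the stated p.

3*x^2 + y^2 - 2*z^2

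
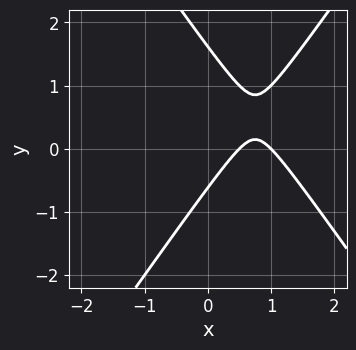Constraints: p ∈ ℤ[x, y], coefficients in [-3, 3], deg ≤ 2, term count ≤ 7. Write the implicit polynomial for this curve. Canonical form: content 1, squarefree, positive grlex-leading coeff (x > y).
2*x^2 - y^2 - 3*x + y + 1

First, the degree is 2 — a generic line meets the curve in up to 2 points.
Next, reading off the gridlines: it meets the x-axis at x = 1 (among the integer gridlines).
Finally, the integer polynomial consistent with all of this is the stated p.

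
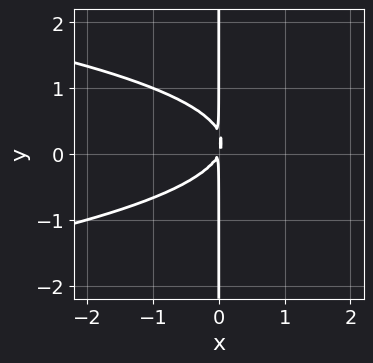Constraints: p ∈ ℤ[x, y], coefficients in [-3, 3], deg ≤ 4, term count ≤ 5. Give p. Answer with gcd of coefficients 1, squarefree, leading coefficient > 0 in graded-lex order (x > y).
3*x*y^2 + 2*x^2 - x*y

1. Degree: no degree-2 curve has this shape, so deg p = 3.
2. Reading off the gridlines: every point of the y-axis in the box is on the curve.
3. Assembling these constraints gives the stated polynomial.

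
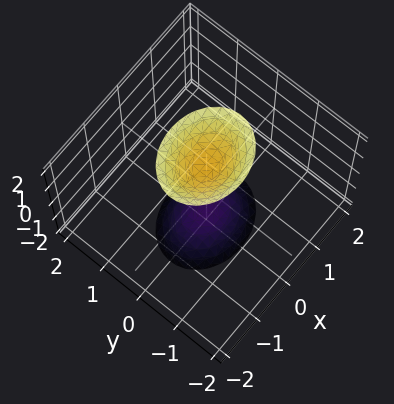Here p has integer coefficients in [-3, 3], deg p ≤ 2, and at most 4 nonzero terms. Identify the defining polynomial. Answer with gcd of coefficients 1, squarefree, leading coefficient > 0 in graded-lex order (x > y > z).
I count 2 distinct pieces.
The degree is 2 — two sheets facing apart; a quadric.
Symmetries: mirror symmetry y ↦ −y ⇒ only even powers of y; it's symmetric under z → −z, forcing even powers of z; mirror symmetry x ↦ −x ⇒ only even powers of x.
From the axis intercepts and sections: the surface avoids every integer y-axis point in the box; the surface avoids every integer x-axis point in the box.
These observations pin down the coefficients.

2*x^2 + 3*y^2 - z^2 + 2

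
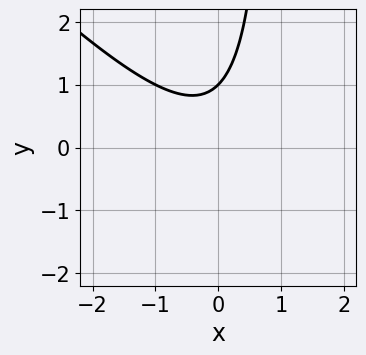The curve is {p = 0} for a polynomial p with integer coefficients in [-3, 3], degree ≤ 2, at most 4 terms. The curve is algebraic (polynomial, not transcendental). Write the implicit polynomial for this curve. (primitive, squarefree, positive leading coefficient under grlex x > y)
First, deg p = 2. No degree-1 curve has this shape.
Then, from the axis intercepts and sections: no x-intercept at any integer in the box; it crosses the y-axis at the gridline y = 1.
Finally, fitting integer coefficients to these (and the overall shape) gives p.

x^2 + x*y - y + 1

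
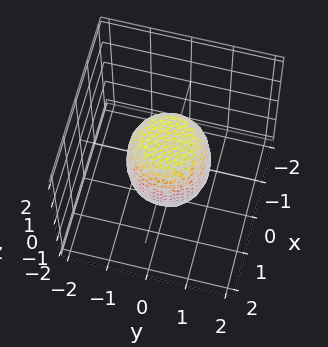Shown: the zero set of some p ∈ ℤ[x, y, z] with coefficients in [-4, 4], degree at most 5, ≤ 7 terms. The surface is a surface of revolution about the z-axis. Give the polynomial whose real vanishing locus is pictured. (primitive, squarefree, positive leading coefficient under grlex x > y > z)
(a) deg p = 4. A generic line meets the surface in up to 4 points.
(b) Symmetries: every cross-section ⟂ z is a circle, so x, y appear only via x² + y².
(c) From the axis intercepts and sections: among the integer gridlines, it crosses the z-axis at z ∈ {-1, 1}; the x-axis gridline crossings are at x ∈ {-1, 1}; a circular section at z = -1 has radius between 0 and 1; among the integer gridlines, it crosses the y-axis at y ∈ {-1, 1}.
(d) These observations pin down the coefficients.

2*x^4 + 4*x^2*y^2 + 2*y^4 - x^2 - y^2 + z^2 - 1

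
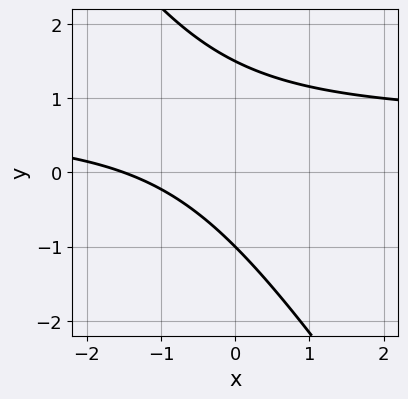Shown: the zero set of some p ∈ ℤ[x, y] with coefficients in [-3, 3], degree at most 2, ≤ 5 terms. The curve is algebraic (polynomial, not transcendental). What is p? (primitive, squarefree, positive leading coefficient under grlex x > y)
3*x*y + 2*y^2 - 2*x - y - 3

1. Degree: no degree-1 curve has this shape, so deg p = 2.
2. Checking where it meets the axes: one y-axis crossing is at y = -1.
3. Fitting integer coefficients to these (and the overall shape) gives p.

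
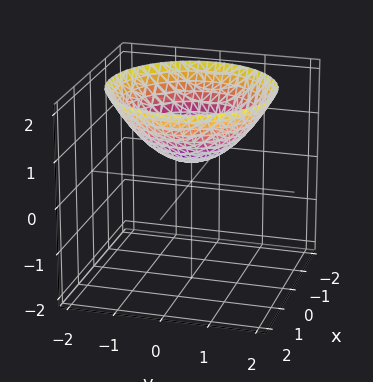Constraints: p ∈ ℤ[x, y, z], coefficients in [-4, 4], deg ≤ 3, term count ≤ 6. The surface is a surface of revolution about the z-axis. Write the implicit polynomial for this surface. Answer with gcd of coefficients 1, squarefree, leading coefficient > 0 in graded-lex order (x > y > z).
1. Degree: no degree-1 surface has this shape, so deg p = 2.
2. Symmetries: the surface is invariant under rotation about z: p = q(x² + y², z).
3. Reading off the gridlines: it misses every integer gridline on the y-axis; a circular section at z = 1 has radius exactly 1.
4. Putting this together gives p.

x^2 + y^2 - 2*z + 1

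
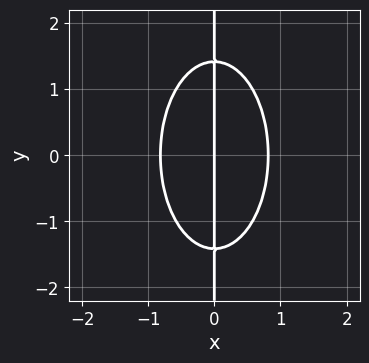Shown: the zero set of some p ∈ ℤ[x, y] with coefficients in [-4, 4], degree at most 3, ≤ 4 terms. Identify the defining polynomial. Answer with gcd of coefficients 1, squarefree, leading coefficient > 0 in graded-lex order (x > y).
3*x^3 + x*y^2 - 2*x

deg p = 3.
Symmetries: mirror symmetry y ↦ −y ⇒ only even powers of y.
Observable constraints: it meets the x-axis at x = 0 (among the integer gridlines); the visible y-axis segment lies entirely on the curve.
Putting this together gives p.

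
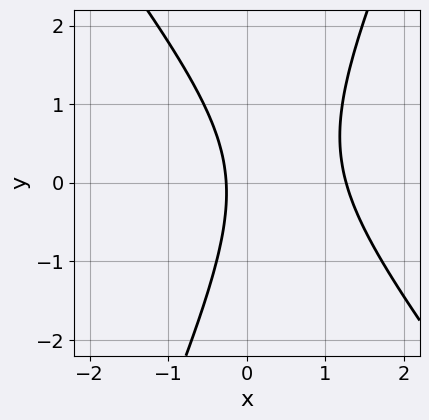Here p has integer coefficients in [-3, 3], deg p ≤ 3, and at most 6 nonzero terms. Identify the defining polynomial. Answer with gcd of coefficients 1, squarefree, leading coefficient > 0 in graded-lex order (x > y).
First, degree: no degree-1 curve has this shape, so deg p = 2.
Next, checking where it meets the axes: it misses every integer gridline on the y-axis.
Finally, matching integer coefficients to the picture gives p.

3*x^2 + x*y - y^2 - 3*x - 1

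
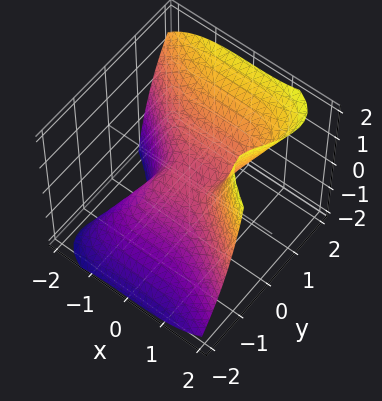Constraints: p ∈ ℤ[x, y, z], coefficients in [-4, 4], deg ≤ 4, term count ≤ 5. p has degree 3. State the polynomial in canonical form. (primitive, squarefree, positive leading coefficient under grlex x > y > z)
x^3 + 3*y^3 - 3*y^2*z - z

1. Degree: no degree-2 surface has this shape, so deg p = 3.
2. Observable constraints: it crosses the x-axis at the gridline x = 0; one y-axis crossing is at y = 0; it meets the z-axis at z = 0 (among the integer gridlines).
3. Together with the visible shape, these determine p as stated.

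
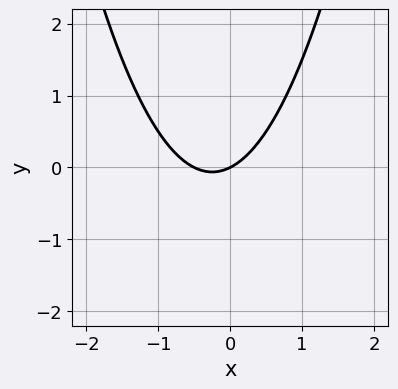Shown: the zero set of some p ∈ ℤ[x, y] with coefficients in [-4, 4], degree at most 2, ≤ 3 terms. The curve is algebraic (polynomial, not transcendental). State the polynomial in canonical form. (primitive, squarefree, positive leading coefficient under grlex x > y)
1. Degree: no degree-1 curve has this shape, so deg p = 2.
2. Checking where it meets the axes: it meets the x-axis at x = 0 (among the integer gridlines); it crosses the y-axis at the gridline y = 0.
3. Assembling these constraints gives the stated polynomial.

2*x^2 + x - 2*y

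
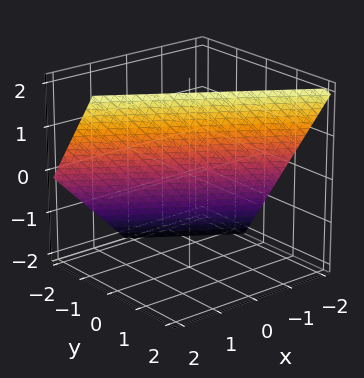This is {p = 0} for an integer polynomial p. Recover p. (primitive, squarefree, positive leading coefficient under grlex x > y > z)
2*x + 3*y - 2*z + 2

1. deg p = 1.
2. Reading off the gridlines: one x-axis crossing is at x = -1; it meets the z-axis at z = 1 (among the integer gridlines).
3. The integer polynomial consistent with all of this is the stated p.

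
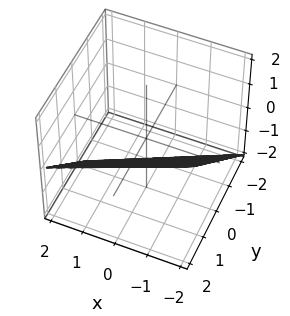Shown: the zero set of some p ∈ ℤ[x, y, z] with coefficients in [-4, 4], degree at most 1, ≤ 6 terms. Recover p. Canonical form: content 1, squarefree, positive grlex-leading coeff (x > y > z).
x - 2*y + 2*z + 2

(a) deg p = 1.
(b) From the axis intercepts and sections: one x-axis crossing is at x = -2; it crosses the y-axis at the gridline y = 1; it meets the z-axis at z = -1 (among the integer gridlines).
(c) Fitting integer coefficients to these (and the overall shape) gives p.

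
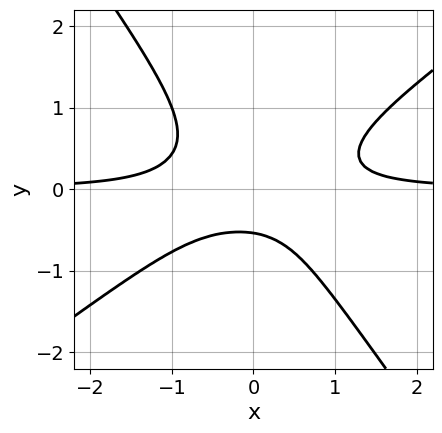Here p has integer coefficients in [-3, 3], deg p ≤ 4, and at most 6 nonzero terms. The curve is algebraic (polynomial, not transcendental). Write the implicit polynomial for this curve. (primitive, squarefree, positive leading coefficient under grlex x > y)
3*x^2*y - 2*x*y^2 - 3*y^3 - y - 1

Degree: a generic line meets the curve in up to 3 points, so deg p = 3.
Checking where it meets the axes: it misses every integer gridline on the x-axis.
Together with the visible shape, these determine p as stated.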